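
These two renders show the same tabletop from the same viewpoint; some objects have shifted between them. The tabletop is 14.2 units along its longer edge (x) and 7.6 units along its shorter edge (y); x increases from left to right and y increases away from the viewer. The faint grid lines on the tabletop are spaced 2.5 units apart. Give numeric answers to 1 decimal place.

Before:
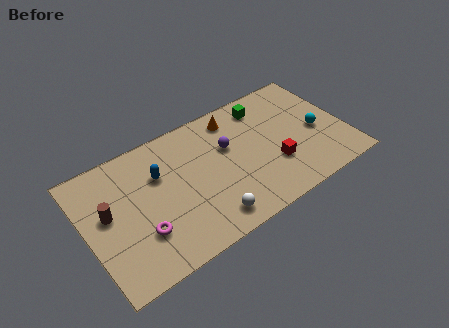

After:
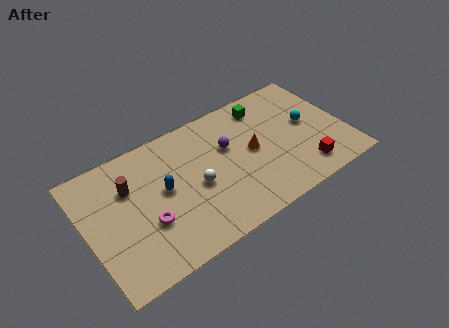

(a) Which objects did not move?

the purple sphere and the green cube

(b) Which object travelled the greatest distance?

the orange cone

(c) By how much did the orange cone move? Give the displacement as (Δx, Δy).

(0.6, -2.5)

The orange cone started near (8.5, 6.4) and ended near (9.1, 3.9).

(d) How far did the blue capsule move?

1.0

The blue capsule was near (4.1, 5.1) before and (4.2, 4.1) after, so it travelled √(0.1² + 1.0²) ≈ 1.0 units.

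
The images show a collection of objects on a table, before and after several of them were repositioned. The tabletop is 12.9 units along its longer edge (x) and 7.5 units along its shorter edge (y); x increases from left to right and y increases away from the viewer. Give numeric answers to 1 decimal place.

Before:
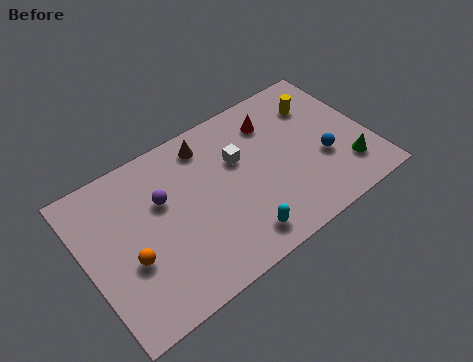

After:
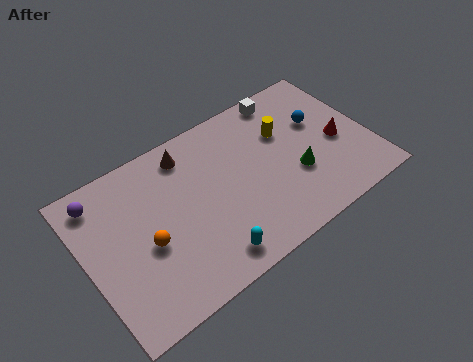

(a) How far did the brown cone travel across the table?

0.9

The brown cone was near (5.9, 6.3) before and (5.0, 6.3) after, so it travelled √(0.9² + 0.0²) ≈ 0.9 units.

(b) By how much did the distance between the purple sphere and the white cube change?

+5.2

Before: roughly 3.5 units apart; after: 8.7. That's 5.2 units further apart.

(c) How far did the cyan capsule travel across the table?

1.4

The cyan capsule was near (6.4, 1.2) before and (5.0, 1.1) after, so it travelled √(1.4² + 0.1²) ≈ 1.4 units.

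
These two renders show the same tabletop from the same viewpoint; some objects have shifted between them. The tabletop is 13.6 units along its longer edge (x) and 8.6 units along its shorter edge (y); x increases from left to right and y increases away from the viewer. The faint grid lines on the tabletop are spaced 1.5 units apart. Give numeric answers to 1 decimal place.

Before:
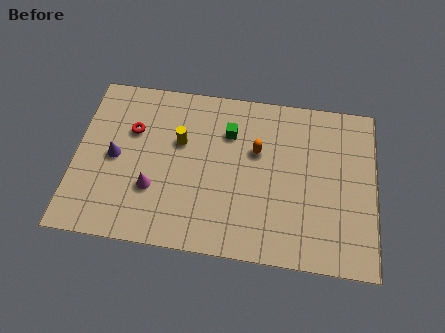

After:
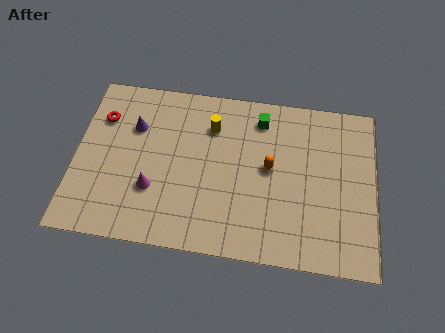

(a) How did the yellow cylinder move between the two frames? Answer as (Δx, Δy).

(1.4, 1.0)

The yellow cylinder started near (4.7, 5.4) and ended near (6.1, 6.4).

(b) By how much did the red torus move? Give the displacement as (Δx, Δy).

(-1.4, 0.5)

The red torus was at about (2.5, 5.7) and moved to about (1.1, 6.2).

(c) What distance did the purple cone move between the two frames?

1.9

The purple cone moved from about (1.8, 4.2) to (2.6, 5.9), a distance of √(0.8² + 1.7²) ≈ 1.9.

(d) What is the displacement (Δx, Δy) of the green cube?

(1.4, 0.9)

The green cube was at about (6.9, 6.2) and moved to about (8.3, 7.1).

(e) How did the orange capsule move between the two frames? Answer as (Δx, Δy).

(0.6, -0.8)

From the two frames, the orange capsule sits at roughly (8.2, 5.4) before and (8.8, 4.6) after.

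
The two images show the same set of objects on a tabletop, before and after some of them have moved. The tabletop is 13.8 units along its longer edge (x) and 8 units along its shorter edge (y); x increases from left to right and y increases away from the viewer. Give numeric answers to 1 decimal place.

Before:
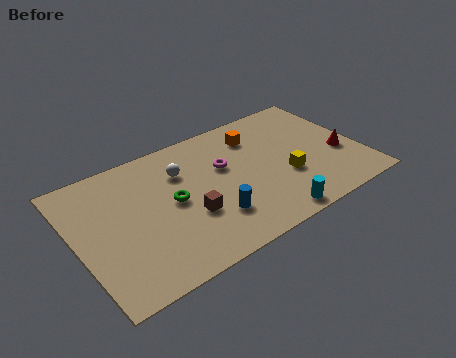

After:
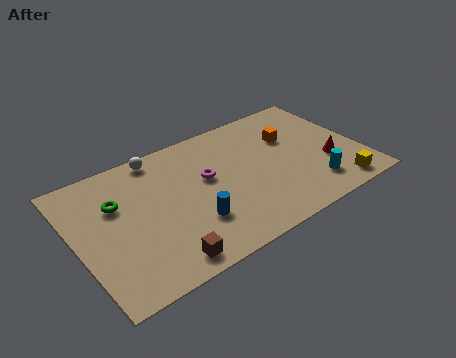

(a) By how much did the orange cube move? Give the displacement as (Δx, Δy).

(1.6, -0.9)

The orange cube started near (9.1, 6.2) and ended near (10.7, 5.3).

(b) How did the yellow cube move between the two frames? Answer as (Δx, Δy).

(2.2, -1.9)

From the two frames, the yellow cube sits at roughly (10.0, 2.9) before and (12.2, 1.0) after.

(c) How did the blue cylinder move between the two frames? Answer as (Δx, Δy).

(-0.9, 0.2)

The blue cylinder was at about (6.2, 2.2) and moved to about (5.3, 2.4).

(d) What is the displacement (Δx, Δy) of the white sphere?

(-0.9, 1.5)

The white sphere was at about (5.3, 5.7) and moved to about (4.4, 7.2).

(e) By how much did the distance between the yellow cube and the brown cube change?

+3.8

The distance was about 4.8 in the first image and 8.6 in the second, so they moved 3.8 units further apart.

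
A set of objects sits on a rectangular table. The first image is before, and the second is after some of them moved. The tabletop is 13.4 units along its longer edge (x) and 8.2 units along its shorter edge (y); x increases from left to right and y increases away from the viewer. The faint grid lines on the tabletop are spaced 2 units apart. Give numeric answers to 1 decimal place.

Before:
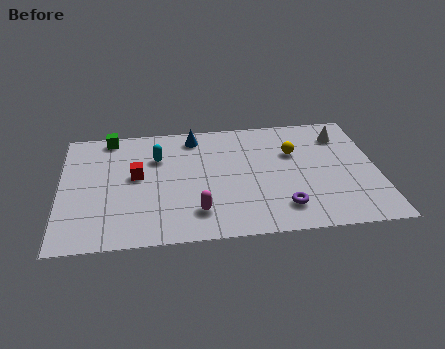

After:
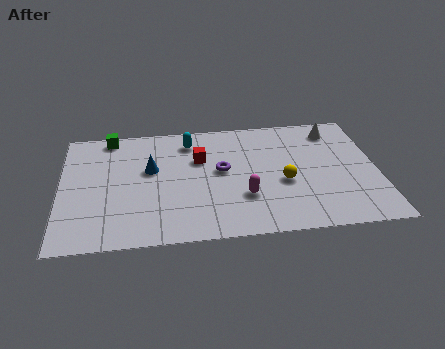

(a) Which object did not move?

the green cube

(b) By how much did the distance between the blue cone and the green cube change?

-0.6

Before: roughly 3.6 units apart; after: 3.0. That's 0.6 units closer together.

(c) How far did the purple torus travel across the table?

3.8

From (9.3, 1.7) to (6.8, 4.5), the purple torus covered √(2.5² + 2.8²) ≈ 3.8 units.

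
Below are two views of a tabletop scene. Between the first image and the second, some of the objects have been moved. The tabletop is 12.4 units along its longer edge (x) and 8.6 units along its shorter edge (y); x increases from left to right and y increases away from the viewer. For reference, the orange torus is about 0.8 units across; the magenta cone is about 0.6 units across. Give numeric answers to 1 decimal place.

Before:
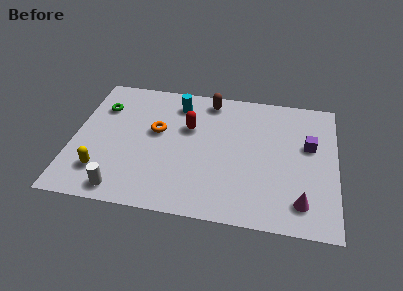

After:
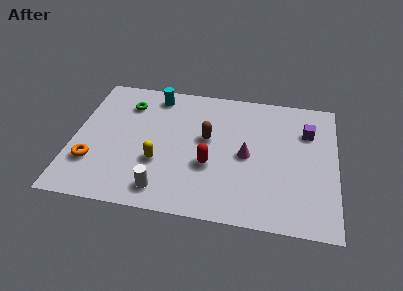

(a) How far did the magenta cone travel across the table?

3.6

From (10.8, 1.6) to (8.2, 4.1), the magenta cone covered √(2.6² + 2.5²) ≈ 3.6 units.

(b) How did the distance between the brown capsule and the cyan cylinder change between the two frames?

+2.0

The distance was about 1.6 in the first image and 3.6 in the second, so they moved 2.0 units further apart.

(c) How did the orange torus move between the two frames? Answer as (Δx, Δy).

(-2.9, -2.5)

The orange torus started near (3.9, 5.0) and ended near (1.0, 2.5).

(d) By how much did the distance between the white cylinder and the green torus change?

+0.3

Before: roughly 5.4 units apart; after: 5.7. That's 0.3 units further apart.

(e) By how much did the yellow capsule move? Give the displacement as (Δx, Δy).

(2.6, 1.0)

The yellow capsule was at about (1.5, 2.0) and moved to about (4.1, 3.0).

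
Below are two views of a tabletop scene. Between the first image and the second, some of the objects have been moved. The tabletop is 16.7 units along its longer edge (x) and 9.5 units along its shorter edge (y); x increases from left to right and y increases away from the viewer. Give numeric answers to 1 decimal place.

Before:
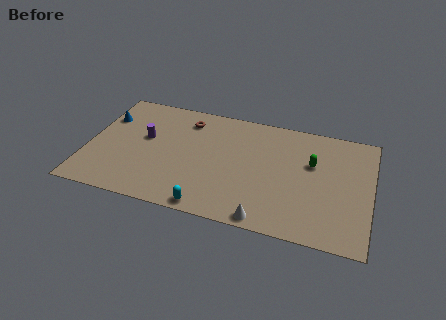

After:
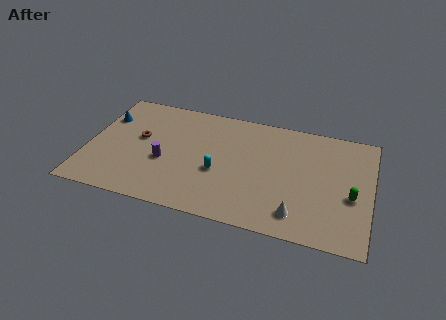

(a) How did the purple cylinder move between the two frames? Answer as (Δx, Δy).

(1.3, -1.7)

From the two frames, the purple cylinder sits at roughly (3.3, 5.5) before and (4.6, 3.8) after.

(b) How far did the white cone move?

2.0

From (10.8, 0.8) to (12.6, 1.7), the white cone covered √(1.8² + 0.9²) ≈ 2.0 units.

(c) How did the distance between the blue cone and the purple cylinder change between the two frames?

+2.0

Before: roughly 2.8 units apart; after: 4.8. That's 2.0 units further apart.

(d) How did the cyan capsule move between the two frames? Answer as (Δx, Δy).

(0.3, 3.0)

The cyan capsule started near (7.5, 0.8) and ended near (7.8, 3.8).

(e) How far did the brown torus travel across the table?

3.5

The brown torus was near (5.6, 7.7) before and (3.0, 5.4) after, so it travelled √(2.6² + 2.3²) ≈ 3.5 units.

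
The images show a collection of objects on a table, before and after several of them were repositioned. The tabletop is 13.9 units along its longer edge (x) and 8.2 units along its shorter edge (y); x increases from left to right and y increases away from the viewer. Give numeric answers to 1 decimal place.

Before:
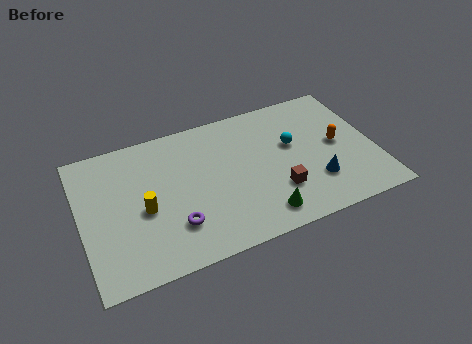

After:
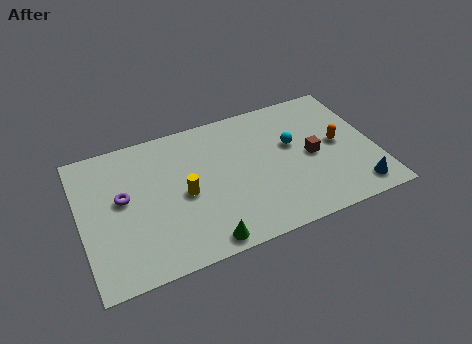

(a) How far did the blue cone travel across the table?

2.1

The blue cone was near (10.9, 2.3) before and (12.7, 1.2) after, so it travelled √(1.8² + 1.1²) ≈ 2.1 units.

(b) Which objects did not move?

the orange capsule and the cyan sphere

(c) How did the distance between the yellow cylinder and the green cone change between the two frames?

-2.7

Before: roughly 5.8 units apart; after: 3.1. That's 2.7 units closer together.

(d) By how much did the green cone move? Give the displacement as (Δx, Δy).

(-2.8, -0.5)

The green cone started near (8.2, 1.3) and ended near (5.4, 0.8).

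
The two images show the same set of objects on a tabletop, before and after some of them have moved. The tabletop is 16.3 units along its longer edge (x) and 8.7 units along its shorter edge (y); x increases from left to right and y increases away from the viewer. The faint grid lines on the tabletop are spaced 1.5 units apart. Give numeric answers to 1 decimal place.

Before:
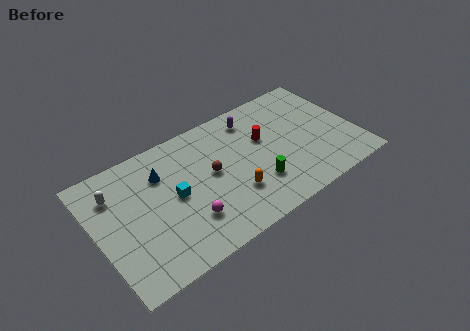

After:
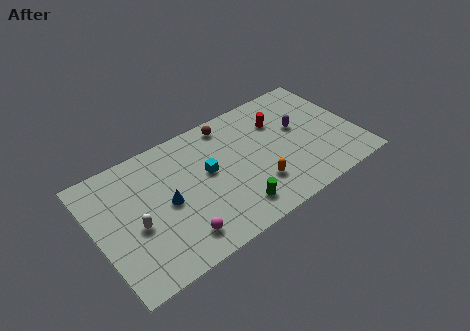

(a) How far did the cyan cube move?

2.3

The cyan cube was near (4.8, 4.4) before and (7.0, 4.9) after, so it travelled √(2.2² + 0.5²) ≈ 2.3 units.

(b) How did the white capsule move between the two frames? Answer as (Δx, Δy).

(0.9, -2.8)

The white capsule was at about (1.4, 6.5) and moved to about (2.3, 3.7).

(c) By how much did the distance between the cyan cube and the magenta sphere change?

+2.0

Before: roughly 2.1 units apart; after: 4.1. That's 2.0 units further apart.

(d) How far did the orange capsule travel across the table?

1.5

The orange capsule moved from about (8.2, 2.6) to (9.7, 2.4), a distance of √(1.5² + 0.2²) ≈ 1.5.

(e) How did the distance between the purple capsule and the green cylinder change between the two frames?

+1.2

Before: roughly 4.7 units apart; after: 5.9. That's 1.2 units further apart.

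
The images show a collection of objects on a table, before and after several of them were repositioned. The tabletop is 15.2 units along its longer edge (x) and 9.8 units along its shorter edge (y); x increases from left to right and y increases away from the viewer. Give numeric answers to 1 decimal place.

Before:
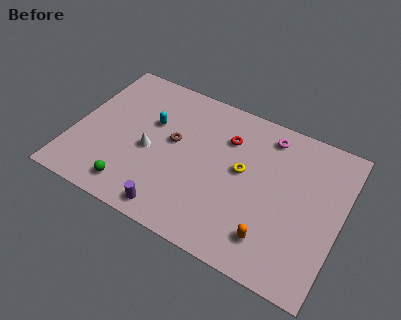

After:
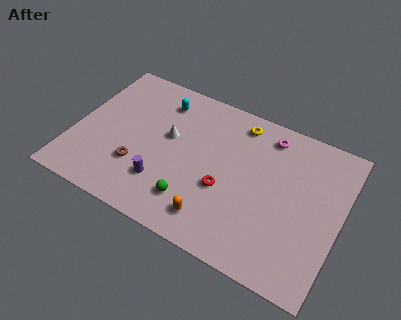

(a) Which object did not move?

the magenta torus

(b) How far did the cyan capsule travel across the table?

1.7

From (4.2, 6.2) to (4.5, 7.9), the cyan capsule covered √(0.3² + 1.7²) ≈ 1.7 units.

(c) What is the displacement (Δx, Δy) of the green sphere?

(3.4, 0.7)

The green sphere started near (3.8, 1.5) and ended near (7.2, 2.2).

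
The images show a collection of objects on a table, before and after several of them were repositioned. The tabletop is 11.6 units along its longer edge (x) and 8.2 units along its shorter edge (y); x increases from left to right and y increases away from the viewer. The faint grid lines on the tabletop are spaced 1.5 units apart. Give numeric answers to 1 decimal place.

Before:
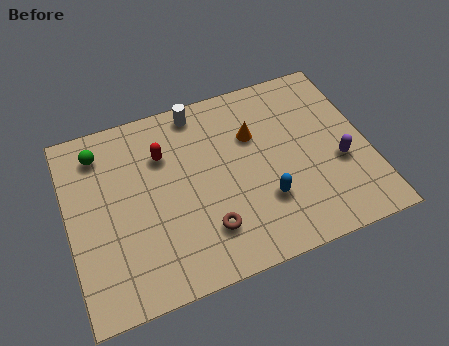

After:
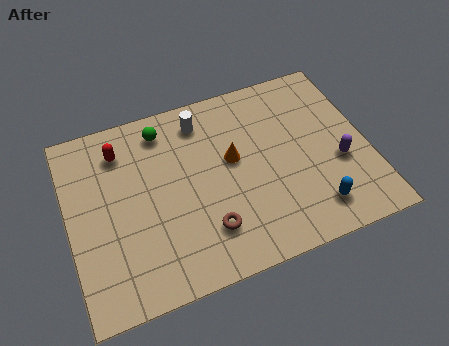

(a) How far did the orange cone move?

1.2

The orange cone was near (7.3, 5.5) before and (6.4, 4.7) after, so it travelled √(0.9² + 0.8²) ≈ 1.2 units.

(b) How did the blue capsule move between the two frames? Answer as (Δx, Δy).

(1.8, -1.0)

From the two frames, the blue capsule sits at roughly (7.4, 2.5) before and (9.2, 1.5) after.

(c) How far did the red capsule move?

1.7

The red capsule moved from about (3.8, 5.8) to (2.2, 6.5), a distance of √(1.6² + 0.7²) ≈ 1.7.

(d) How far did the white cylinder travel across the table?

0.5

From (5.3, 7.3) to (5.4, 6.8), the white cylinder covered √(0.1² + 0.5²) ≈ 0.5 units.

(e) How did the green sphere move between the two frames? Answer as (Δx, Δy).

(2.5, 0.2)

From the two frames, the green sphere sits at roughly (1.4, 6.7) before and (3.9, 6.9) after.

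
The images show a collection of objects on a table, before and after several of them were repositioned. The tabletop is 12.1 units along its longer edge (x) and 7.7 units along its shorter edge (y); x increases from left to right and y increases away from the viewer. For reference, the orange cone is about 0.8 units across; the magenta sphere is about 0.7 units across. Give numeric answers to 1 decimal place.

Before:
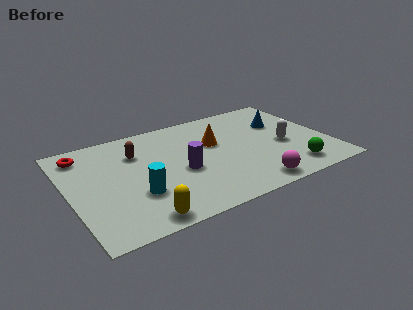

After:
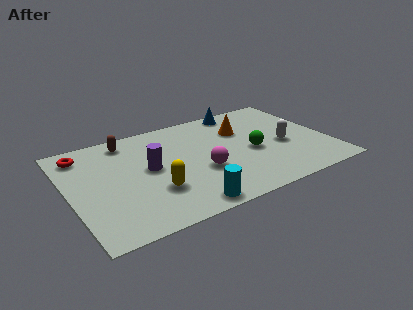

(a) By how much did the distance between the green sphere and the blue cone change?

-0.3

They were about 3.8 units apart before and 3.5 after — 0.3 units closer together.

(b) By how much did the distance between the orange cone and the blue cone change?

-1.7

The distance was about 3.3 in the first image and 1.6 in the second, so they moved 1.7 units closer together.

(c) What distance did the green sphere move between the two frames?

2.6

The green sphere moved from about (10.0, 1.3) to (8.5, 3.4), a distance of √(1.5² + 2.1²) ≈ 2.6.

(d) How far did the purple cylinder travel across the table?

1.6

From (5.1, 3.3) to (3.7, 4.1), the purple cylinder covered √(1.4² + 0.8²) ≈ 1.6 units.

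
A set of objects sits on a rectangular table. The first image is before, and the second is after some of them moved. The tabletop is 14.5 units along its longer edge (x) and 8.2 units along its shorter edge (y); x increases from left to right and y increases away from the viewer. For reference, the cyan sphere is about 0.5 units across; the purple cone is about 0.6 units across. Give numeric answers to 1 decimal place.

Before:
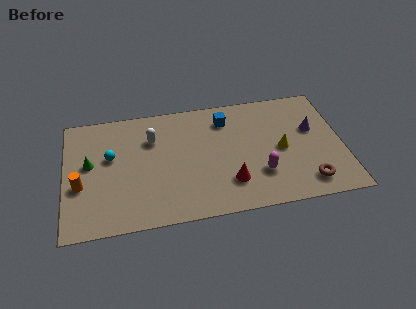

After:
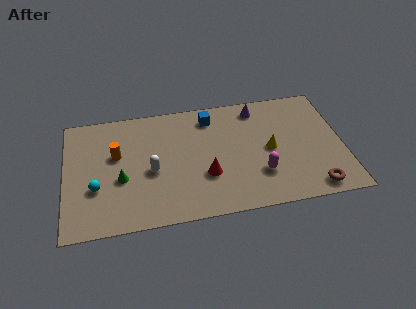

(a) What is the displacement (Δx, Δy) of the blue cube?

(-0.8, 0.3)

From the two frames, the blue cube sits at roughly (8.5, 6.5) before and (7.7, 6.8) after.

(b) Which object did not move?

the magenta capsule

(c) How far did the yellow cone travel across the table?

0.6

The yellow cone moved from about (11.3, 3.9) to (10.7, 4.0), a distance of √(0.6² + 0.1²) ≈ 0.6.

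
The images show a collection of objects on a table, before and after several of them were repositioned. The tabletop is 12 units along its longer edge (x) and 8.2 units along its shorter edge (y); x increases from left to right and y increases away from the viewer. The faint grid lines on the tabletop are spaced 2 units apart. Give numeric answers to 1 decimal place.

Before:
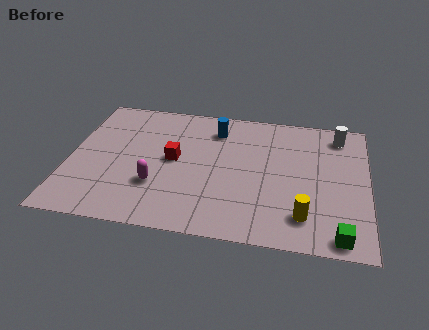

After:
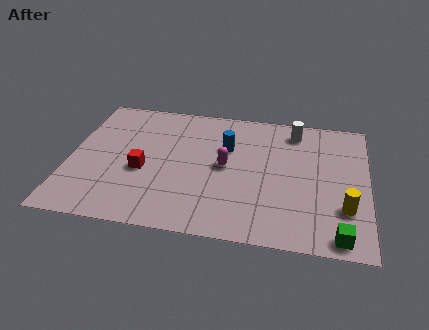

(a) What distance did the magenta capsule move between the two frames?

3.1

The magenta capsule was near (3.6, 2.6) before and (6.3, 4.2) after, so it travelled √(2.7² + 1.6²) ≈ 3.1 units.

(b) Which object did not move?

the green cube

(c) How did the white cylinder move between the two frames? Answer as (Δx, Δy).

(-1.8, 0.0)

The white cylinder started near (10.8, 6.9) and ended near (9.0, 6.9).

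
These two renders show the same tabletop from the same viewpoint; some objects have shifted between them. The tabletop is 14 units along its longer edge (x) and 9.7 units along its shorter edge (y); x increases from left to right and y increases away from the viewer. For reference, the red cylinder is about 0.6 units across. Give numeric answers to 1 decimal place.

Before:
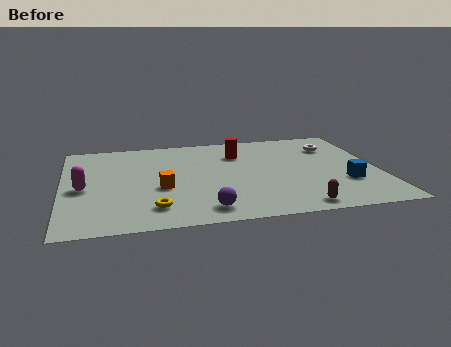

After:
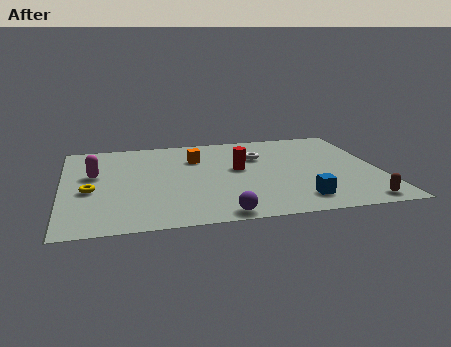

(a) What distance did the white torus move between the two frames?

3.5

From (12.2, 7.2) to (8.8, 6.6), the white torus covered √(3.4² + 0.6²) ≈ 3.5 units.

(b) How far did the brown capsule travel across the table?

2.7

The brown capsule moved from about (10.1, 1.0) to (12.8, 1.0), a distance of √(2.7² + 0.0²) ≈ 2.7.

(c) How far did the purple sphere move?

0.8

The purple sphere moved from about (6.1, 1.4) to (6.7, 0.8), a distance of √(0.6² + 0.6²) ≈ 0.8.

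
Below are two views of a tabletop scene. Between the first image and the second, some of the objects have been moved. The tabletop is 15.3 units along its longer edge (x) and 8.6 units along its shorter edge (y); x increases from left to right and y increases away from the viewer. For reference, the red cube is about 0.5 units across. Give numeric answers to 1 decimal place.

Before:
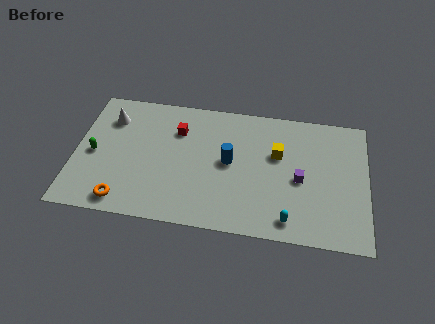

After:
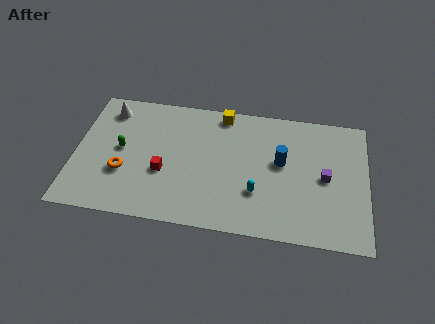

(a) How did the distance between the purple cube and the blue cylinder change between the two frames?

-1.3

They were about 3.7 units apart before and 2.4 after — 1.3 units closer together.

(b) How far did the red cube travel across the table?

3.0

From (5.3, 6.2) to (4.7, 3.3), the red cube covered √(0.6² + 2.9²) ≈ 3.0 units.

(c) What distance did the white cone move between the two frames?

0.6

The white cone was near (1.7, 6.5) before and (1.6, 7.1) after, so it travelled √(0.1² + 0.6²) ≈ 0.6 units.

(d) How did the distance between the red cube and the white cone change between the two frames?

+1.3

The distance was about 3.6 in the first image and 4.9 in the second, so they moved 1.3 units further apart.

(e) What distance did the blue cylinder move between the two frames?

2.7

The blue cylinder moved from about (8.1, 4.5) to (10.8, 4.9), a distance of √(2.7² + 0.4²) ≈ 2.7.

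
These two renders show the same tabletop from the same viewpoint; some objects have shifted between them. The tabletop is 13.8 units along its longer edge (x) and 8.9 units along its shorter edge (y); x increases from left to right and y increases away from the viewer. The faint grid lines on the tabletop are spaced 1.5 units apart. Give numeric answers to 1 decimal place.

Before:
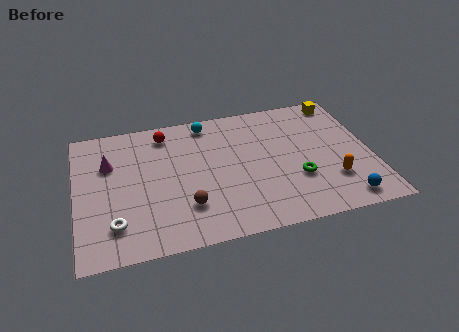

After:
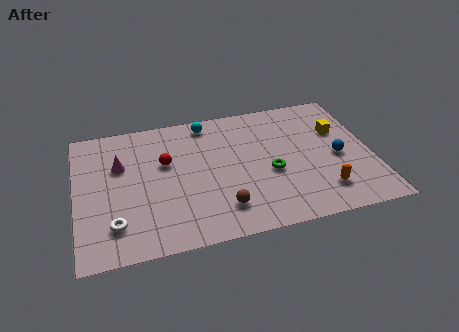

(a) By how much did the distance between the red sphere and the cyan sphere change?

+1.1

The distance was about 2.0 in the first image and 3.1 in the second, so they moved 1.1 units further apart.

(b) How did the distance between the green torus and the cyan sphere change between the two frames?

-1.3

They were about 6.2 units apart before and 4.9 after — 1.3 units closer together.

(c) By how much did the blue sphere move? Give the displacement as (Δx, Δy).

(0.0, 2.9)

The blue sphere started near (12.2, 1.1) and ended near (12.2, 4.0).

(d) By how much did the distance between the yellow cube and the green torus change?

-1.5

The distance was about 5.5 in the first image and 4.0 in the second, so they moved 1.5 units closer together.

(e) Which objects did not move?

the cyan sphere and the white torus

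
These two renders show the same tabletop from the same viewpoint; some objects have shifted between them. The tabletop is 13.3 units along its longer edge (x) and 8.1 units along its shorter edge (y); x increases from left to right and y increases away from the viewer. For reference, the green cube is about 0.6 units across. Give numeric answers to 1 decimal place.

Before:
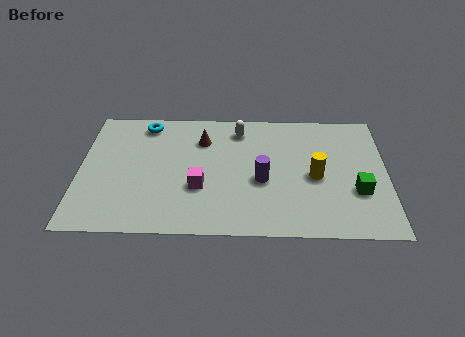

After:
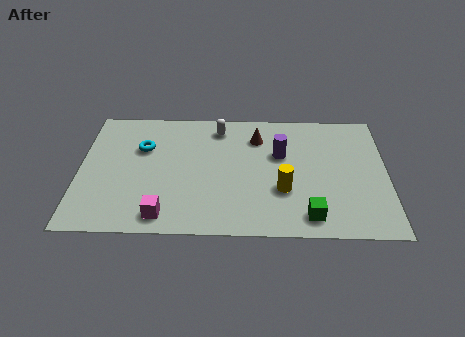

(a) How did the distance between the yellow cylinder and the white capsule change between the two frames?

+0.4

Before: roughly 4.5 units apart; after: 4.9. That's 0.4 units further apart.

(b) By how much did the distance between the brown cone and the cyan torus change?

+2.4

The distance was about 2.7 in the first image and 5.1 in the second, so they moved 2.4 units further apart.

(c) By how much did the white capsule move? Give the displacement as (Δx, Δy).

(-0.9, 0.1)

The white capsule was at about (6.9, 6.7) and moved to about (6.0, 6.8).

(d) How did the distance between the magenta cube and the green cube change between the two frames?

-0.6

The distance was about 6.8 in the first image and 6.2 in the second, so they moved 0.6 units closer together.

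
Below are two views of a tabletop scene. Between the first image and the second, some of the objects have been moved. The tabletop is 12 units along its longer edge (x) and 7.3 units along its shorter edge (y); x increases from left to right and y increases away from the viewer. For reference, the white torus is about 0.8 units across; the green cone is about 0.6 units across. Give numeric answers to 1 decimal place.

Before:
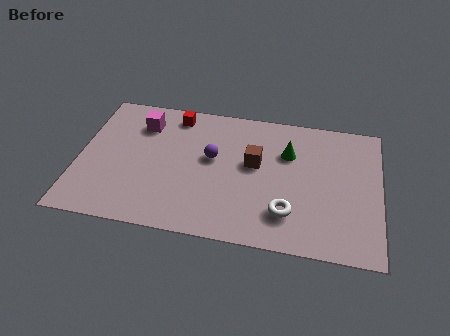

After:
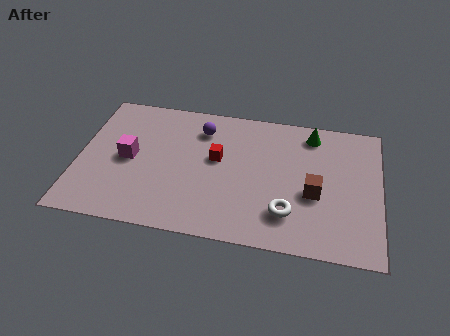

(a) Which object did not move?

the white torus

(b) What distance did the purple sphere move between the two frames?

1.6

The purple sphere was near (5.3, 4.2) before and (4.8, 5.7) after, so it travelled √(0.5² + 1.5²) ≈ 1.6 units.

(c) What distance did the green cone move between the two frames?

1.5

The green cone was near (8.3, 5.0) before and (9.2, 6.2) after, so it travelled √(0.9² + 1.2²) ≈ 1.5 units.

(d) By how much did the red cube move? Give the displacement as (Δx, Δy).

(1.8, -2.1)

The red cube started near (3.7, 6.3) and ended near (5.5, 4.2).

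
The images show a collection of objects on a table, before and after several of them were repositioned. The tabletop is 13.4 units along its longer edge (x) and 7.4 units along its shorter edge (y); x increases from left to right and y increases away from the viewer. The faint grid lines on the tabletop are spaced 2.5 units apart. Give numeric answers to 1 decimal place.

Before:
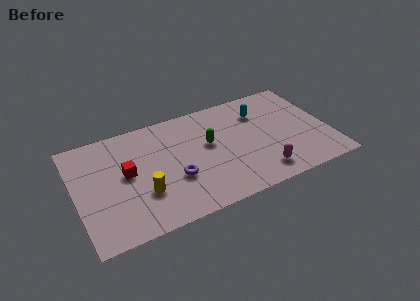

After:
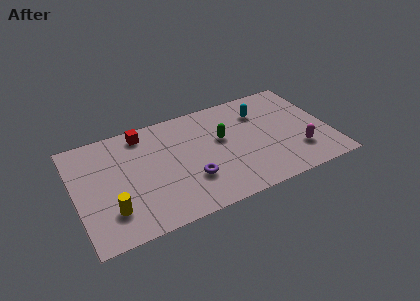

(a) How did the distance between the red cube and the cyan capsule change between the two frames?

-1.2

They were about 7.5 units apart before and 6.3 after — 1.2 units closer together.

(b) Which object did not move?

the cyan capsule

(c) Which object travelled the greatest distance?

the red cube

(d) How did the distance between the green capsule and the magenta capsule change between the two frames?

+0.7

They were about 3.8 units apart before and 4.5 after — 0.7 units further apart.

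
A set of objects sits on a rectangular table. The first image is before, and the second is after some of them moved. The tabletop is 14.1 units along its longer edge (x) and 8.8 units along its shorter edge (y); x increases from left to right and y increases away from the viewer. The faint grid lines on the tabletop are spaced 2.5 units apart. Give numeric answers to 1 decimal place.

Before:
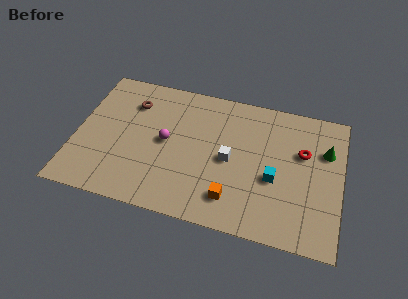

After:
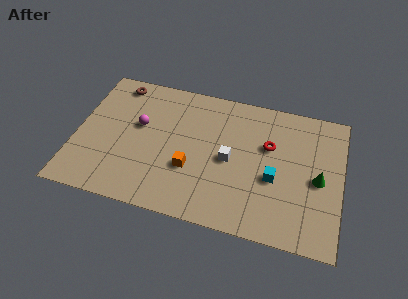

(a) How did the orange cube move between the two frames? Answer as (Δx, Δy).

(-2.3, 1.3)

From the two frames, the orange cube sits at roughly (8.5, 1.8) before and (6.2, 3.1) after.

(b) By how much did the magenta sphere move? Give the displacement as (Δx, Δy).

(-1.5, 0.7)

From the two frames, the magenta sphere sits at roughly (4.8, 4.5) before and (3.3, 5.2) after.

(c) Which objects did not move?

the white cube and the cyan cube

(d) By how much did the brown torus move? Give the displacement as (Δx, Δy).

(-0.9, 1.1)

The brown torus started near (2.8, 6.6) and ended near (1.9, 7.7).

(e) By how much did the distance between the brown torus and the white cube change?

+1.3

They were about 5.9 units apart before and 7.2 after — 1.3 units further apart.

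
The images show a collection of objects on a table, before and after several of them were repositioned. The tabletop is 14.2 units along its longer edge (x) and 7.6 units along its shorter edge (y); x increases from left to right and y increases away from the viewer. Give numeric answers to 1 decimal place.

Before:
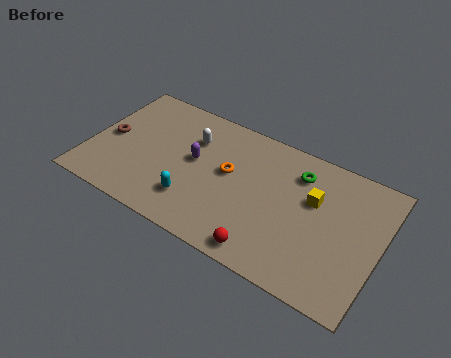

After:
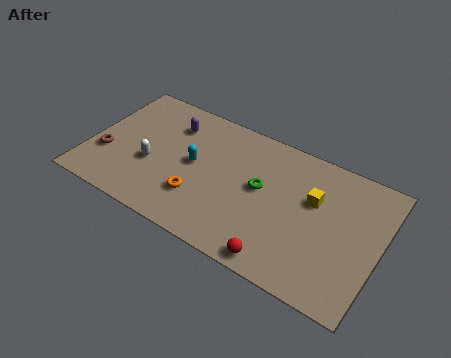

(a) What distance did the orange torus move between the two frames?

2.4

The orange torus moved from about (6.8, 4.3) to (5.6, 2.2), a distance of √(1.2² + 2.1²) ≈ 2.4.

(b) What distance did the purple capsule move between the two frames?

2.1

The purple capsule was near (5.1, 4.2) before and (3.7, 5.8) after, so it travelled √(1.4² + 1.6²) ≈ 2.1 units.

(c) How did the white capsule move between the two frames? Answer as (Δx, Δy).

(-1.7, -2.4)

From the two frames, the white capsule sits at roughly (4.8, 5.4) before and (3.1, 3.0) after.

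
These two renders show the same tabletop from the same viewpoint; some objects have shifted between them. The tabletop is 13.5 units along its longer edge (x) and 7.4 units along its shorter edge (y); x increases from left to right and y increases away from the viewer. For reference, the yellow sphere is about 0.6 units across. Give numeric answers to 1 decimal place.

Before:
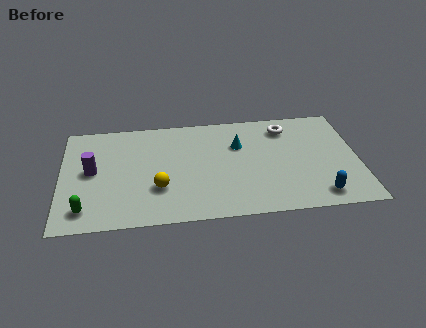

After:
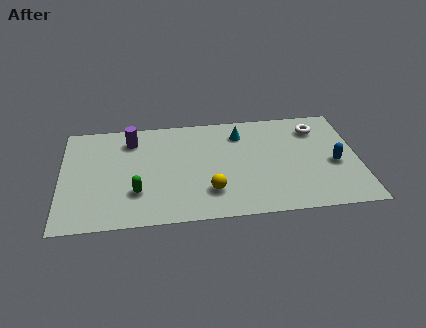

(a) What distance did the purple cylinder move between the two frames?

2.7

The purple cylinder moved from about (1.4, 3.9) to (3.2, 5.9), a distance of √(1.8² + 2.0²) ≈ 2.7.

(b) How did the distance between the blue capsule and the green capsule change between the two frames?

-1.4

Before: roughly 10.5 units apart; after: 9.1. That's 1.4 units closer together.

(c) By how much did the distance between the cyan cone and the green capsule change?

-1.9

The distance was about 7.9 in the first image and 6.0 in the second, so they moved 1.9 units closer together.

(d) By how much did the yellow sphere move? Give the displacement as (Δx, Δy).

(2.3, -0.5)

The yellow sphere started near (4.4, 2.4) and ended near (6.7, 1.9).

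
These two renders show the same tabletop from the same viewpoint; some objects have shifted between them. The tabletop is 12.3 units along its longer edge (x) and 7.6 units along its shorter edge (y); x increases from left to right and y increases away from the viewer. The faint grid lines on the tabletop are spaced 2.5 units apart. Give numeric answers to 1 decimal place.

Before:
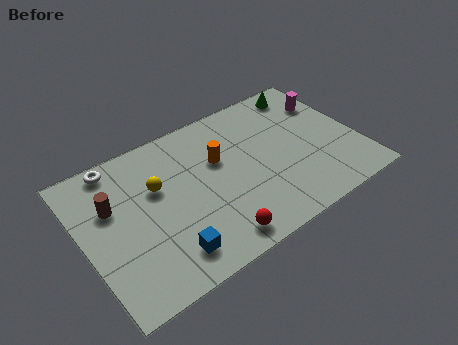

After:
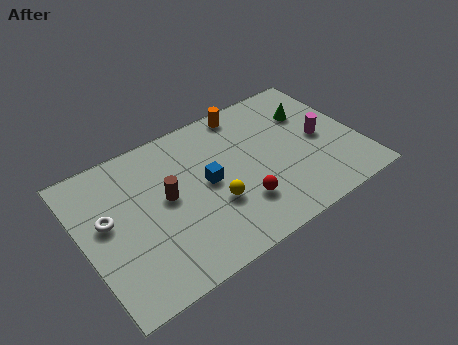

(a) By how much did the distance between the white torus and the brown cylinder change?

+0.6

They were about 2.0 units apart before and 2.6 after — 0.6 units further apart.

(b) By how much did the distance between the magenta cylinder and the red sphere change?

-3.3

They were about 7.6 units apart before and 4.3 after — 3.3 units closer together.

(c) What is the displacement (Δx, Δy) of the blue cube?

(2.2, 2.5)

The blue cube was at about (3.3, 1.4) and moved to about (5.5, 3.9).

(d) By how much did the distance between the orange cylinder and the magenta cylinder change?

-1.0

Before: roughly 5.2 units apart; after: 4.2. That's 1.0 units closer together.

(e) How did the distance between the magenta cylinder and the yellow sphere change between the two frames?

-2.8

Before: roughly 8.0 units apart; after: 5.2. That's 2.8 units closer together.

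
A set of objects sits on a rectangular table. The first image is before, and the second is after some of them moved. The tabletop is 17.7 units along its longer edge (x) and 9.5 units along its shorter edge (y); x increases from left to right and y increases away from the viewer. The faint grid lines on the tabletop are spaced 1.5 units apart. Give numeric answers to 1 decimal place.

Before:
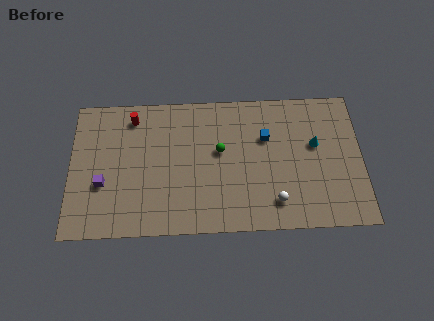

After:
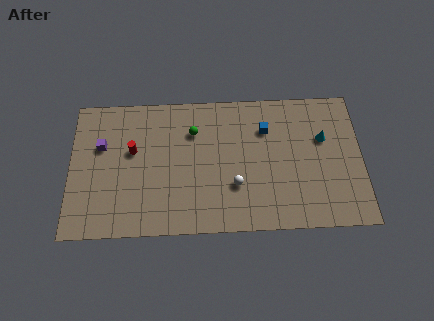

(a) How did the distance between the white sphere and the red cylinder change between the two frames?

-3.8

The distance was about 10.5 in the first image and 6.7 in the second, so they moved 3.8 units closer together.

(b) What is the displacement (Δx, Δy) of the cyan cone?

(0.5, 0.4)

The cyan cone started near (14.9, 5.7) and ended near (15.4, 6.1).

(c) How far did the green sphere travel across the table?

2.1

From (9.1, 5.5) to (7.5, 6.9), the green sphere covered √(1.6² + 1.4²) ≈ 2.1 units.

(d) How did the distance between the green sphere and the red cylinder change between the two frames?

-2.0

Before: roughly 5.9 units apart; after: 3.9. That's 2.0 units closer together.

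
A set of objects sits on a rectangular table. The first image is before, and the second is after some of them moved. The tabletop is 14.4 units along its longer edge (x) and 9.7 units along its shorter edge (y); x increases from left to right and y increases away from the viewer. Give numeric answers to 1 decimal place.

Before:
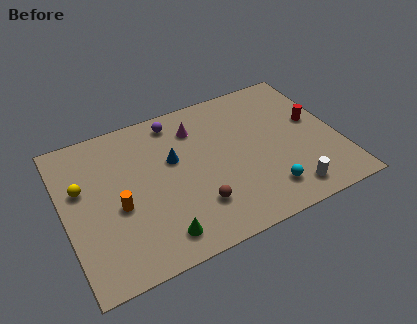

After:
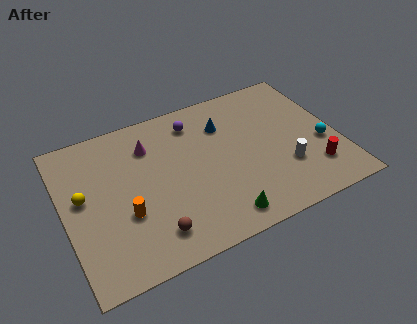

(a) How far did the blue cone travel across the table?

3.1

The blue cone was near (5.8, 5.9) before and (8.7, 7.1) after, so it travelled √(2.9² + 1.2²) ≈ 3.1 units.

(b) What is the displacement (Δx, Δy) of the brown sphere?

(-2.4, -0.7)

The brown sphere started near (6.6, 2.5) and ended near (4.2, 1.8).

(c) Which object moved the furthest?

the cyan sphere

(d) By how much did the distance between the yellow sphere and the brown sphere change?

-1.8

Before: roughly 6.6 units apart; after: 4.8. That's 1.8 units closer together.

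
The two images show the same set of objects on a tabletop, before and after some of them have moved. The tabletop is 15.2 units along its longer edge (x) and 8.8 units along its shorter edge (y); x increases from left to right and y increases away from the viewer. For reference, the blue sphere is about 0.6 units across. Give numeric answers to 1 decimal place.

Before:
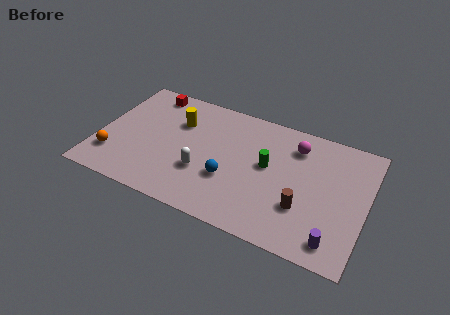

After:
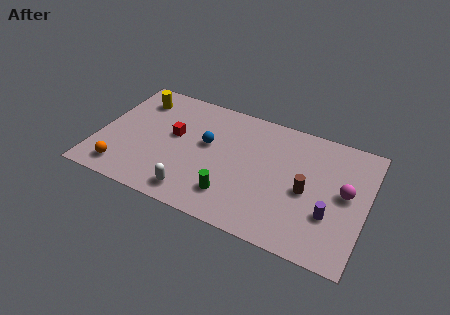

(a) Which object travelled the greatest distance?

the magenta sphere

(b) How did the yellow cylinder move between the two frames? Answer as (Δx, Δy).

(-2.5, 0.9)

From the two frames, the yellow cylinder sits at roughly (4.3, 6.1) before and (1.8, 7.0) after.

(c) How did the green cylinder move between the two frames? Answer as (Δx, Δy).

(-1.7, -2.9)

The green cylinder started near (9.6, 4.9) and ended near (7.9, 2.0).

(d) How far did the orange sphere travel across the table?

1.1

From (1.0, 2.2) to (1.7, 1.4), the orange sphere covered √(0.7² + 0.8²) ≈ 1.1 units.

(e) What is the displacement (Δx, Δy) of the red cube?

(1.8, -2.7)

The red cube started near (2.4, 7.7) and ended near (4.2, 5.0).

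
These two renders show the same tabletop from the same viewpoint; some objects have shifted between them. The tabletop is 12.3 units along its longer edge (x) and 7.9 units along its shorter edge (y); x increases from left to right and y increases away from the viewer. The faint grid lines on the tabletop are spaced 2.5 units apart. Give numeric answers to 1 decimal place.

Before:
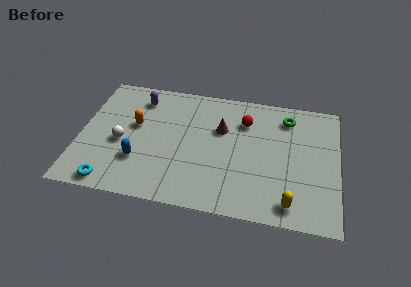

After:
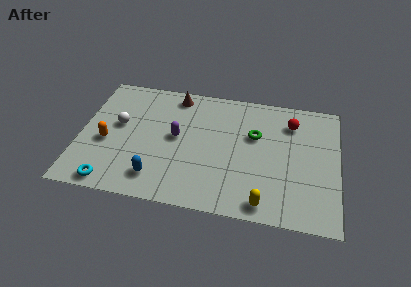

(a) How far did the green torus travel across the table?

2.1

The green torus was near (9.8, 6.4) before and (8.3, 5.0) after, so it travelled √(1.5² + 1.4²) ≈ 2.1 units.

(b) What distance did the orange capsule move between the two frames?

1.8

From (2.6, 4.6) to (1.3, 3.3), the orange capsule covered √(1.3² + 1.3²) ≈ 1.8 units.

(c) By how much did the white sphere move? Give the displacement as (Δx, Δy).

(-0.2, 1.1)

The white sphere was at about (2.0, 3.4) and moved to about (1.8, 4.5).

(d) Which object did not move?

the cyan torus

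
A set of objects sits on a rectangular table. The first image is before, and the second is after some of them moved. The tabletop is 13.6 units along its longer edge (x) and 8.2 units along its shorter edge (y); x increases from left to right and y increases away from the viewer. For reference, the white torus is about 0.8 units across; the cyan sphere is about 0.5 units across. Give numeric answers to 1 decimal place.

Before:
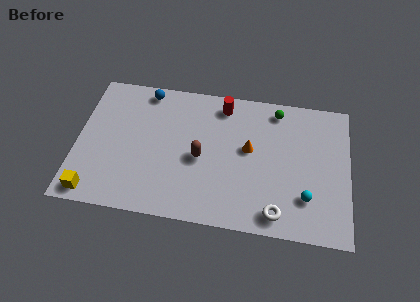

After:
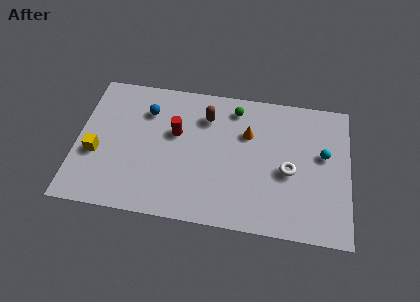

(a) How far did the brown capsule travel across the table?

2.5

From (6.2, 3.7) to (6.4, 6.2), the brown capsule covered √(0.2² + 2.5²) ≈ 2.5 units.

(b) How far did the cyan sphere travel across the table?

2.7

The cyan sphere moved from about (11.5, 2.2) to (12.3, 4.8), a distance of √(0.8² + 2.6²) ≈ 2.7.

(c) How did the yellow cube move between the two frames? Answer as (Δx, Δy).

(0.0, 2.3)

From the two frames, the yellow cube sits at roughly (1.0, 0.9) before and (1.0, 3.2) after.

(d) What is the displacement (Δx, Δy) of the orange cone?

(-0.1, 0.9)

The orange cone started near (8.6, 4.6) and ended near (8.5, 5.5).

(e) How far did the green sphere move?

2.1

From (9.9, 7.1) to (7.8, 6.9), the green sphere covered √(2.1² + 0.2²) ≈ 2.1 units.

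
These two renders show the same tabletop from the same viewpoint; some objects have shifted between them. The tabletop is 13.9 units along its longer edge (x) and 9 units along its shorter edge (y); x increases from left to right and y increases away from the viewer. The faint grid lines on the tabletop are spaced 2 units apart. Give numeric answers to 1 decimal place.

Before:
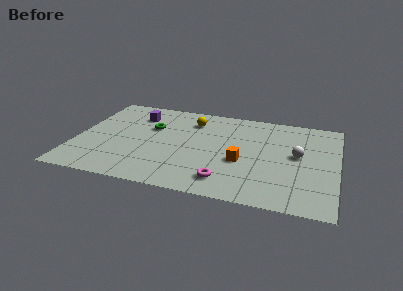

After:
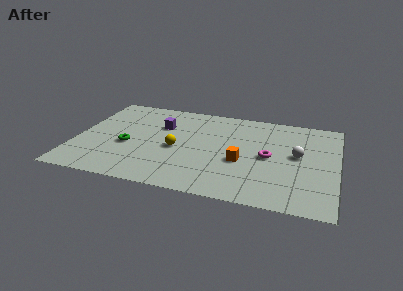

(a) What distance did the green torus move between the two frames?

2.4

The green torus was near (3.9, 5.8) before and (2.8, 3.7) after, so it travelled √(1.1² + 2.1²) ≈ 2.4 units.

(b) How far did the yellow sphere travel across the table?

3.1

The yellow sphere was near (6.0, 7.0) before and (5.4, 4.0) after, so it travelled √(0.6² + 3.0²) ≈ 3.1 units.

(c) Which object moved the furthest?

the magenta torus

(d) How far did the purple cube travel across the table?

1.6

The purple cube moved from about (3.0, 6.9) to (4.4, 6.1), a distance of √(1.4² + 0.8²) ≈ 1.6.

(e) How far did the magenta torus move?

3.5

The magenta torus was near (8.2, 1.6) before and (10.3, 4.4) after, so it travelled √(2.1² + 2.8²) ≈ 3.5 units.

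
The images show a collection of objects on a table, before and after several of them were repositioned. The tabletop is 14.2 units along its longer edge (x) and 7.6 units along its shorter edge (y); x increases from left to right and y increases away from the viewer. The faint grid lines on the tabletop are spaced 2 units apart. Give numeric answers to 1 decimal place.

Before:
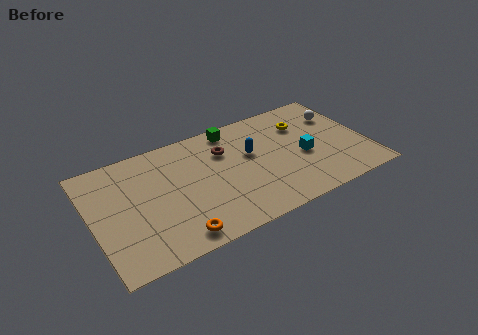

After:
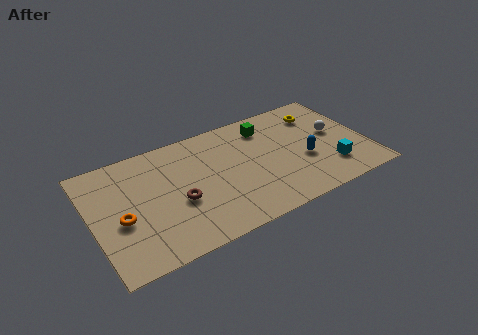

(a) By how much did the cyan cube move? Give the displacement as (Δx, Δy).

(1.2, -1.4)

The cyan cube started near (10.9, 3.3) and ended near (12.1, 1.9).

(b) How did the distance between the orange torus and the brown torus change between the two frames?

-2.5

Before: roughly 5.4 units apart; after: 2.9. That's 2.5 units closer together.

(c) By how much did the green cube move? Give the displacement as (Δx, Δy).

(1.7, -0.6)

The green cube started near (7.6, 6.7) and ended near (9.3, 6.1).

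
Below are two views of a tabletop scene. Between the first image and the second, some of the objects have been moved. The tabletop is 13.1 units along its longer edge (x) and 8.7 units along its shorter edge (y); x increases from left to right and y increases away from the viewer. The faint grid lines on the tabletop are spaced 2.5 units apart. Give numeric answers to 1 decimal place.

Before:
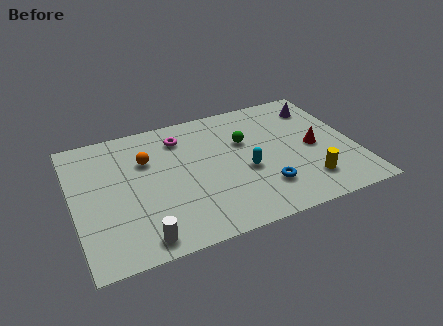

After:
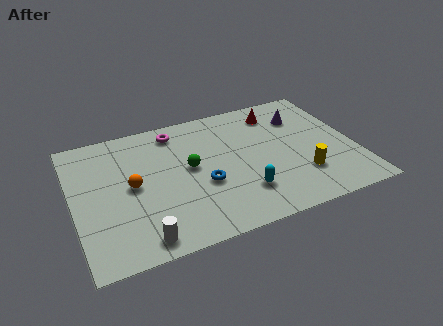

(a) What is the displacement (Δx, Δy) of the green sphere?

(-2.7, -0.9)

The green sphere started near (8.1, 5.6) and ended near (5.4, 4.7).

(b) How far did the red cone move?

3.3

The red cone moved from about (11.2, 4.1) to (9.8, 7.1), a distance of √(1.4² + 3.0²) ≈ 3.3.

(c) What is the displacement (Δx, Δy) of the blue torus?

(-2.7, 1.2)

The blue torus started near (8.6, 2.2) and ended near (5.9, 3.4).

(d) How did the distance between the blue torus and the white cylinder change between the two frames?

-2.0

Before: roughly 5.9 units apart; after: 3.9. That's 2.0 units closer together.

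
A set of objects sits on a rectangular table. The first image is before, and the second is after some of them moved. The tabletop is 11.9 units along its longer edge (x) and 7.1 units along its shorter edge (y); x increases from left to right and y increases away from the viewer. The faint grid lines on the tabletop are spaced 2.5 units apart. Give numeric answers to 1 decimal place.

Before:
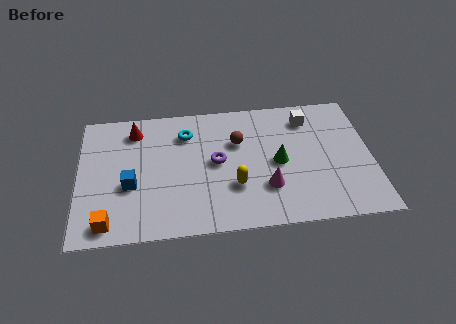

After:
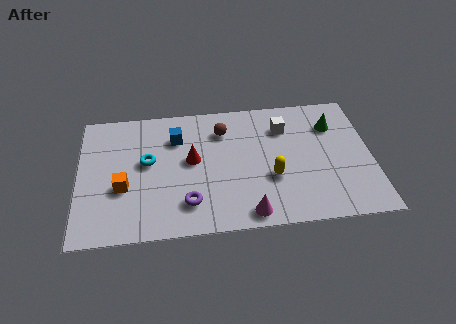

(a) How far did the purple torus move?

2.4

The purple torus moved from about (5.6, 3.7) to (4.4, 1.6), a distance of √(1.2² + 2.1²) ≈ 2.4.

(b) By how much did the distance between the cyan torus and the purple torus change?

+0.8

Before: roughly 2.1 units apart; after: 2.9. That's 0.8 units further apart.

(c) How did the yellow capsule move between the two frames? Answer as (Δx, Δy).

(1.5, 0.3)

The yellow capsule started near (6.3, 2.3) and ended near (7.8, 2.6).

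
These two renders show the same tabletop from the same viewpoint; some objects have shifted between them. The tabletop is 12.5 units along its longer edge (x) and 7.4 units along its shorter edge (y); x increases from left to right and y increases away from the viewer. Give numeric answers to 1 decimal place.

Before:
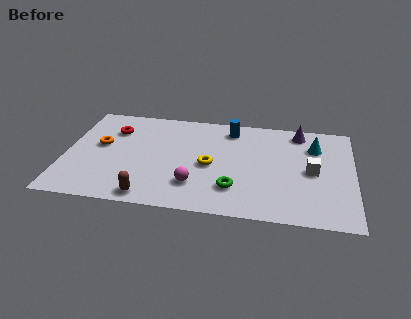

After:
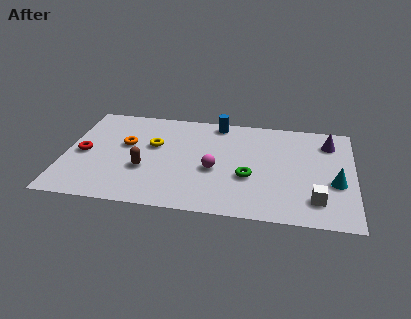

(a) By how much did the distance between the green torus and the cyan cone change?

-1.2

The distance was about 4.9 in the first image and 3.7 in the second, so they moved 1.2 units closer together.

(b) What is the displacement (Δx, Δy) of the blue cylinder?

(-0.6, 0.4)

From the two frames, the blue cylinder sits at roughly (7.1, 6.2) before and (6.5, 6.6) after.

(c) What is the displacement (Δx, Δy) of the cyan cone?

(0.9, -2.5)

The cyan cone started near (10.8, 5.4) and ended near (11.7, 2.9).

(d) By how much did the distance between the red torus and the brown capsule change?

-2.1

They were about 4.9 units apart before and 2.8 after — 2.1 units closer together.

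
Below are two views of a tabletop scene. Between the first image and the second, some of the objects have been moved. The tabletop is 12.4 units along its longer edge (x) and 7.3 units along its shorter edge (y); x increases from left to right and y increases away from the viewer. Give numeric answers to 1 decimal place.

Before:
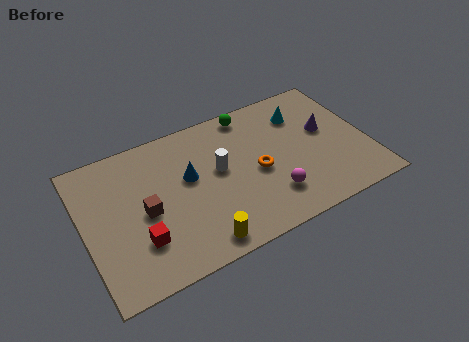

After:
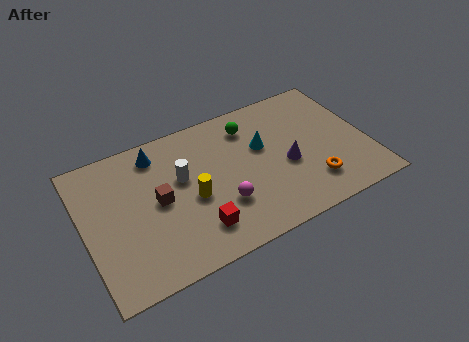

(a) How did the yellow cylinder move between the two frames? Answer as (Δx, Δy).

(0.0, 2.3)

From the two frames, the yellow cylinder sits at roughly (4.6, 0.9) before and (4.6, 3.2) after.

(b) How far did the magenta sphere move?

2.2

The magenta sphere was near (7.9, 1.8) before and (5.8, 2.3) after, so it travelled √(2.1² + 0.5²) ≈ 2.2 units.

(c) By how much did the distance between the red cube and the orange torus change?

-0.3

They were about 5.4 units apart before and 5.1 after — 0.3 units closer together.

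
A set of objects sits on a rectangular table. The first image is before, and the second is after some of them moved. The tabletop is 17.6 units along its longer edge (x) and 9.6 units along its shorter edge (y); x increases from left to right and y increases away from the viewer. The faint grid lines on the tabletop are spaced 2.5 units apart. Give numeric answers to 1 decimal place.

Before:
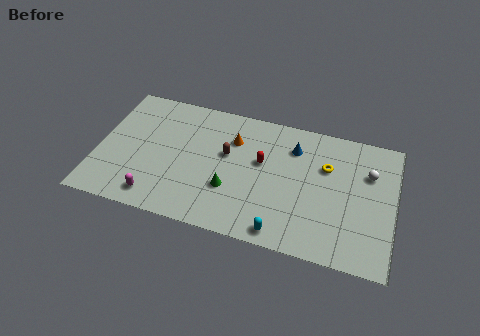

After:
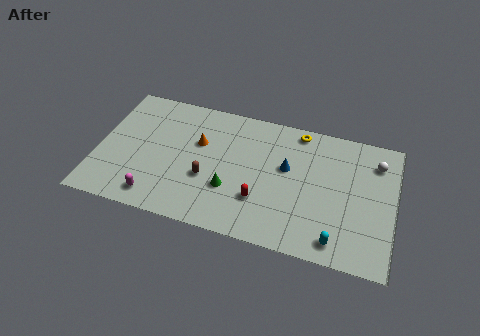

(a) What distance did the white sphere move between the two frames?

1.0

The white sphere was near (16.0, 6.6) before and (16.4, 7.5) after, so it travelled √(0.4² + 0.9²) ≈ 1.0 units.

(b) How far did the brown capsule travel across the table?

2.3

The brown capsule moved from about (7.6, 5.7) to (6.6, 3.6), a distance of √(1.0² + 2.1²) ≈ 2.3.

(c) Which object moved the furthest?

the cyan capsule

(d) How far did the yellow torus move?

2.8

From (13.5, 6.4) to (11.7, 8.6), the yellow torus covered √(1.8² + 2.2²) ≈ 2.8 units.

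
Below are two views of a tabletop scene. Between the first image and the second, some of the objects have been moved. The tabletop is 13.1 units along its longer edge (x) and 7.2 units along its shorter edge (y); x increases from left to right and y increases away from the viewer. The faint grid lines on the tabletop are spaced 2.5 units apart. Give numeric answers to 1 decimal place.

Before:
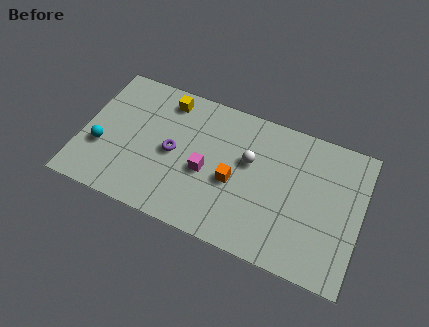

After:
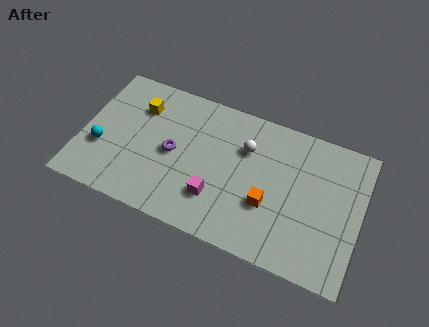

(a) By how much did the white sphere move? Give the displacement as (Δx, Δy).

(-0.2, 0.6)

The white sphere started near (7.8, 4.4) and ended near (7.6, 5.0).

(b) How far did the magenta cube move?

1.3

The magenta cube was near (5.9, 3.1) before and (6.5, 2.0) after, so it travelled √(0.6² + 1.1²) ≈ 1.3 units.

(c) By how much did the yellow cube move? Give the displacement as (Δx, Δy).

(-1.2, -0.8)

The yellow cube started near (3.7, 6.1) and ended near (2.5, 5.3).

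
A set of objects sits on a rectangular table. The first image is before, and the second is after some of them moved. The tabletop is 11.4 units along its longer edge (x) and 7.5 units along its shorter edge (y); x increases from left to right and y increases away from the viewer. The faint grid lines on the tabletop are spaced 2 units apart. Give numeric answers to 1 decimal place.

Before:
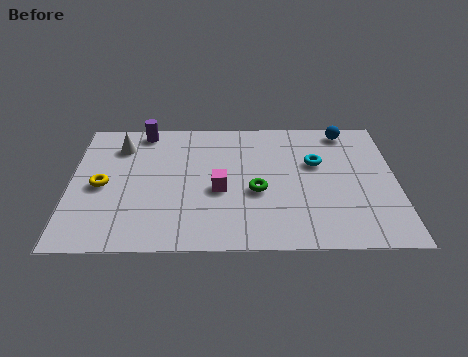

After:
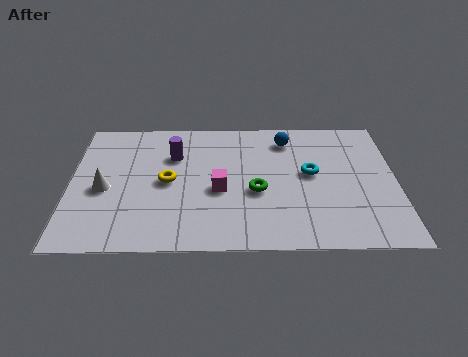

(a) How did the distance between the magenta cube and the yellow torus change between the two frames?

-2.2

They were about 4.1 units apart before and 1.9 after — 2.2 units closer together.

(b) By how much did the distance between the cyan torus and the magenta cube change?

-0.4

The distance was about 3.7 in the first image and 3.3 in the second, so they moved 0.4 units closer together.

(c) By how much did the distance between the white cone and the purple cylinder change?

+1.9

They were about 1.2 units apart before and 3.1 after — 1.9 units further apart.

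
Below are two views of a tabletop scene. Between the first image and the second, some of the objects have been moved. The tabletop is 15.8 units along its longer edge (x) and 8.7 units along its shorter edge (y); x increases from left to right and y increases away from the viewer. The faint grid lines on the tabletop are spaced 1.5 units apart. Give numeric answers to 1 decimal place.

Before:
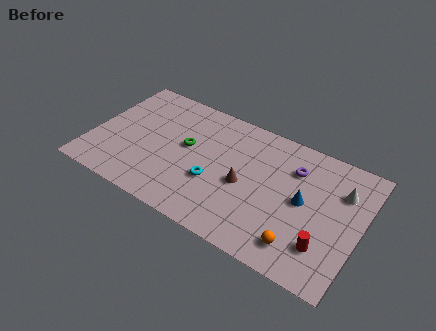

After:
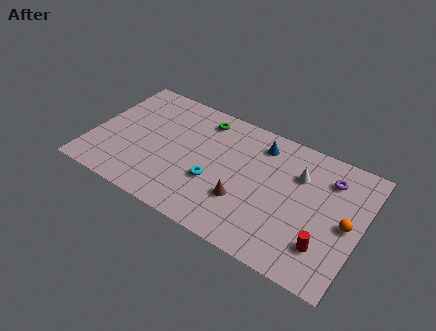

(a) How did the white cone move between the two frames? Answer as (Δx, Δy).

(-2.5, -0.1)

The white cone started near (14.5, 6.2) and ended near (12.0, 6.1).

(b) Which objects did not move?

the red cylinder and the cyan torus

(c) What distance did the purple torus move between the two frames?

2.0

From (11.7, 6.4) to (13.7, 6.7), the purple torus covered √(2.0² + 0.3²) ≈ 2.0 units.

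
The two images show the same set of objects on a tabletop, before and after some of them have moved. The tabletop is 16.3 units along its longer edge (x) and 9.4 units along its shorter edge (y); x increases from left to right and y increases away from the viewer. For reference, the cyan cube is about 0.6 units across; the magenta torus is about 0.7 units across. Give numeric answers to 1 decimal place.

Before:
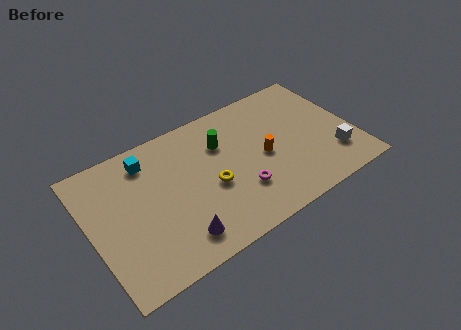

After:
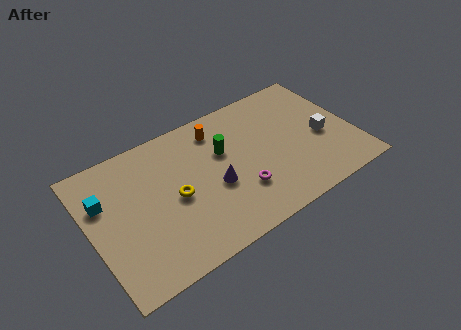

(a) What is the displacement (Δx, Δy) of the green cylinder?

(0.0, -0.6)

The green cylinder started near (8.4, 6.6) and ended near (8.4, 6.0).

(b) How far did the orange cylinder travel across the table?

4.1

The orange cylinder was near (10.7, 4.4) before and (8.3, 7.7) after, so it travelled √(2.4² + 3.3²) ≈ 4.1 units.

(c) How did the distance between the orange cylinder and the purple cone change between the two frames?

-2.6

The distance was about 6.5 in the first image and 3.9 in the second, so they moved 2.6 units closer together.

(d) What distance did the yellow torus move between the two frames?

2.2

The yellow torus was near (7.3, 4.0) before and (5.1, 4.4) after, so it travelled √(2.2² + 0.4²) ≈ 2.2 units.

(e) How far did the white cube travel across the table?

1.7

From (14.8, 2.4) to (14.4, 4.1), the white cube covered √(0.4² + 1.7²) ≈ 1.7 units.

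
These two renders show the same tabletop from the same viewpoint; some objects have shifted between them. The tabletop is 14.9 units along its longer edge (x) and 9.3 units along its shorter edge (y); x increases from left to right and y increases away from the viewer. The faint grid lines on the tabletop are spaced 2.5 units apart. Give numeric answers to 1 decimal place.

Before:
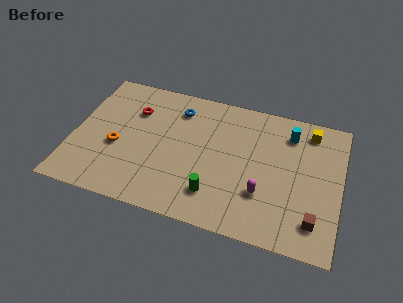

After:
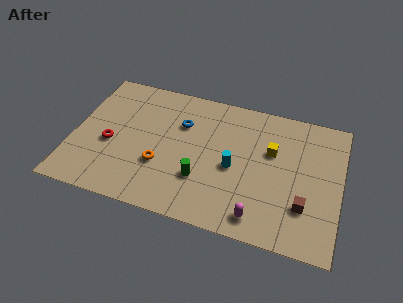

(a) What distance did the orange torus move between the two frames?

2.6

The orange torus moved from about (2.5, 3.8) to (5.0, 3.2), a distance of √(2.5² + 0.6²) ≈ 2.6.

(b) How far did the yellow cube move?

2.8

The yellow cube was near (13.0, 7.9) before and (11.0, 5.9) after, so it travelled √(2.0² + 2.0²) ≈ 2.8 units.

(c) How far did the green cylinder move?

1.1

The green cylinder was near (8.1, 2.1) before and (7.3, 2.9) after, so it travelled √(0.8² + 0.8²) ≈ 1.1 units.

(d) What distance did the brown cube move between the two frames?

1.0

The brown cube was near (13.6, 1.9) before and (13.0, 2.7) after, so it travelled √(0.6² + 0.8²) ≈ 1.0 units.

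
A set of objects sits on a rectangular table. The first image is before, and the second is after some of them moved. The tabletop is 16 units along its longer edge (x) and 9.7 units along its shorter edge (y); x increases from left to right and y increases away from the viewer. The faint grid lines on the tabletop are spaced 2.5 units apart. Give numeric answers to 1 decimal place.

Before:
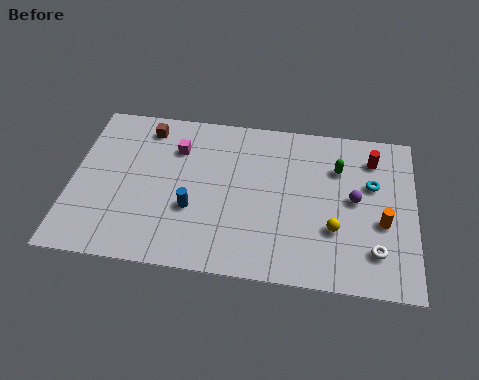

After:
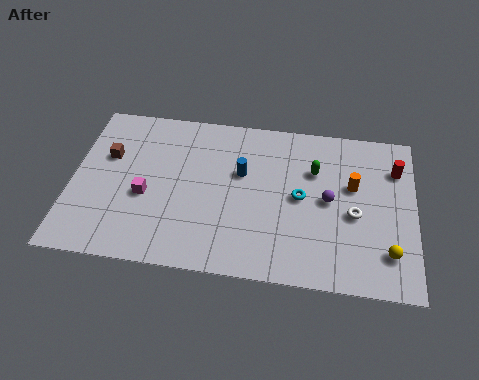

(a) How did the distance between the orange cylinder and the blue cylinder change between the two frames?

-3.6

They were about 8.8 units apart before and 5.2 after — 3.6 units closer together.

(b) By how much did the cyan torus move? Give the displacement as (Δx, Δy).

(-3.3, -1.2)

The cyan torus was at about (14.0, 6.1) and moved to about (10.7, 4.9).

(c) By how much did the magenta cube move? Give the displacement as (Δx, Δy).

(-1.3, -3.1)

The magenta cube was at about (4.8, 7.1) and moved to about (3.5, 4.0).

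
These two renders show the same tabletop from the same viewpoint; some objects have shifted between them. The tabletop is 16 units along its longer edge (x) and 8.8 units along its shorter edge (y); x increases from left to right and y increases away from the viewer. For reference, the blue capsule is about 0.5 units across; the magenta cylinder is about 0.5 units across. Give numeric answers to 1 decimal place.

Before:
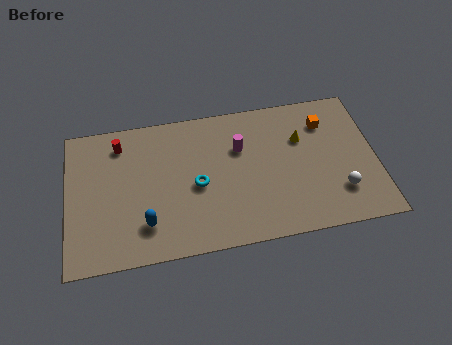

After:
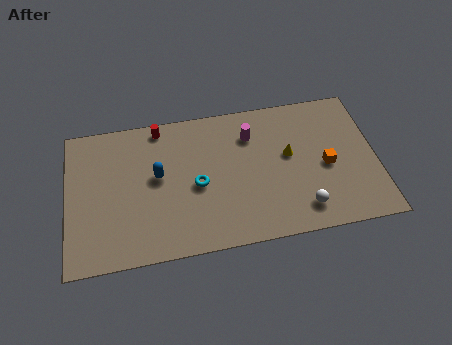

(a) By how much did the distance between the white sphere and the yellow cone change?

-0.6

Before: roughly 4.0 units apart; after: 3.4. That's 0.6 units closer together.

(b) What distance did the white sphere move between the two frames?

2.1

The white sphere was near (14.0, 2.3) before and (12.0, 1.6) after, so it travelled √(2.0² + 0.7²) ≈ 2.1 units.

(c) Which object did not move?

the cyan torus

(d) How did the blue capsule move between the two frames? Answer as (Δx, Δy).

(0.7, 2.8)

The blue capsule was at about (4.0, 2.1) and moved to about (4.7, 4.9).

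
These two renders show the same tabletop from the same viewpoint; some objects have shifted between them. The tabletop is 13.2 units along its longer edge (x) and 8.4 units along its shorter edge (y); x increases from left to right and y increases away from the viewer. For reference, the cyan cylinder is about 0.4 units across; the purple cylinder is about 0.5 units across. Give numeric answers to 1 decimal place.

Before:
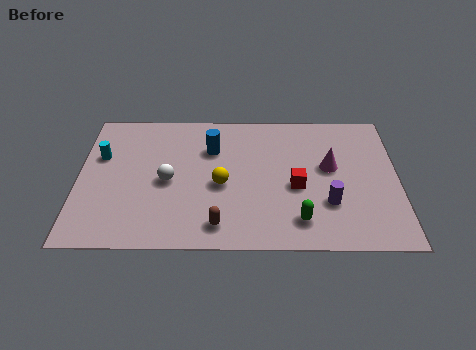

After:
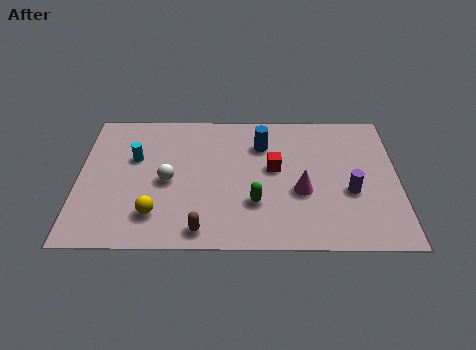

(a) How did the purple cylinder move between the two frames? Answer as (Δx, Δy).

(0.9, 0.7)

The purple cylinder started near (10.3, 2.6) and ended near (11.2, 3.3).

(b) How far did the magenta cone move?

1.9

The magenta cone was near (10.4, 4.8) before and (9.2, 3.3) after, so it travelled √(1.2² + 1.5²) ≈ 1.9 units.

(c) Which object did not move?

the white sphere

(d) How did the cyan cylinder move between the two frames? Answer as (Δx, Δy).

(1.4, -0.1)

The cyan cylinder started near (0.9, 5.4) and ended near (2.3, 5.3).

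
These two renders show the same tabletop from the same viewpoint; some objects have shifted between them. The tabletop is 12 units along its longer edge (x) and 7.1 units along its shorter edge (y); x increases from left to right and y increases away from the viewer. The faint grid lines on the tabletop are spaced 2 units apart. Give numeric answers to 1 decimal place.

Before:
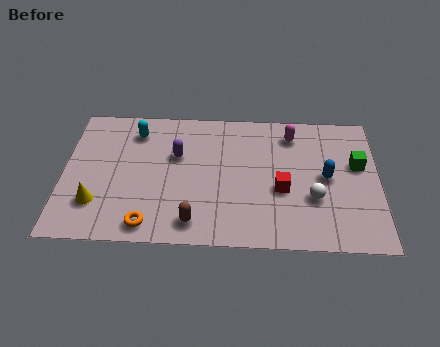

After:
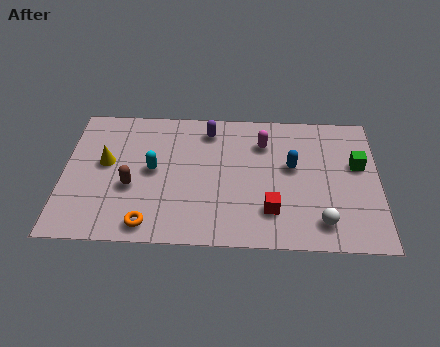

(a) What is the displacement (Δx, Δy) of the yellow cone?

(0.3, 2.1)

The yellow cone was at about (1.3, 1.9) and moved to about (1.6, 4.0).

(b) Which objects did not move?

the orange torus and the green cube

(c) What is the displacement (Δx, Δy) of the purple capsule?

(1.2, 1.4)

The purple capsule was at about (4.3, 4.5) and moved to about (5.5, 5.9).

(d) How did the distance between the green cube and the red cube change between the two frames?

+0.9

The distance was about 3.2 in the first image and 4.1 in the second, so they moved 0.9 units further apart.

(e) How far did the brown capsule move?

2.9

The brown capsule moved from about (5.0, 1.1) to (2.6, 2.8), a distance of √(2.4² + 1.7²) ≈ 2.9.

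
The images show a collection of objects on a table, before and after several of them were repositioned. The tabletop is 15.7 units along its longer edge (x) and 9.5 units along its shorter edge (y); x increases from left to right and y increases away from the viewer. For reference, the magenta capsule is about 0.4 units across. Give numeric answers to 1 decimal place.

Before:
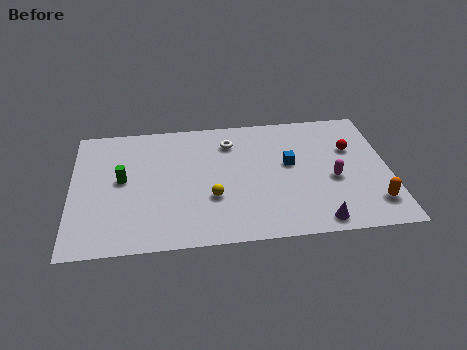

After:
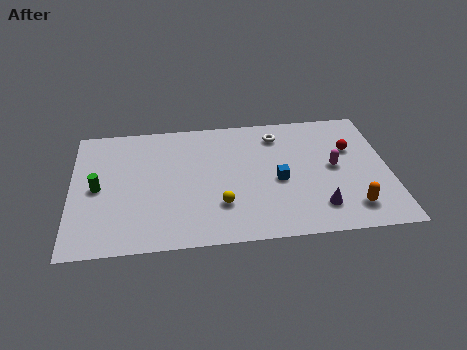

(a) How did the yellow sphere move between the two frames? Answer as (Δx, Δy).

(0.4, -0.6)

From the two frames, the yellow sphere sits at roughly (6.9, 3.3) before and (7.3, 2.7) after.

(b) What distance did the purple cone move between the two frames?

1.0

The purple cone was near (12.0, 1.0) before and (12.1, 2.0) after, so it travelled √(0.1² + 1.0²) ≈ 1.0 units.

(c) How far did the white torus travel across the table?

2.4

The white torus was near (7.9, 7.4) before and (10.3, 7.7) after, so it travelled √(2.4² + 0.3²) ≈ 2.4 units.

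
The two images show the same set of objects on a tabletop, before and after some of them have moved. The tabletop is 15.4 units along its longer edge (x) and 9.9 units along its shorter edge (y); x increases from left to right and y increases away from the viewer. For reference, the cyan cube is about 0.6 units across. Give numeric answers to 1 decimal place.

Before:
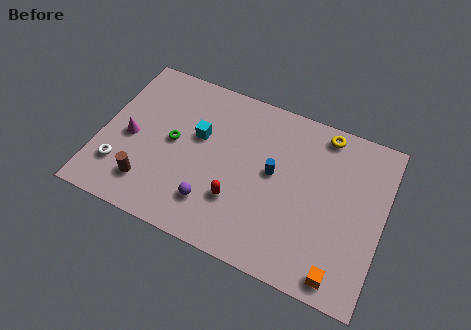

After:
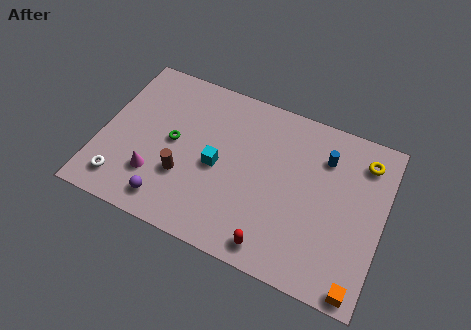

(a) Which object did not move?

the green torus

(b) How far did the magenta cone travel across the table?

2.4

The magenta cone moved from about (1.6, 4.5) to (3.2, 2.7), a distance of √(1.6² + 1.8²) ≈ 2.4.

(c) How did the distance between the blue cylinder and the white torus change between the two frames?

+3.3

Before: roughly 8.6 units apart; after: 11.9. That's 3.3 units further apart.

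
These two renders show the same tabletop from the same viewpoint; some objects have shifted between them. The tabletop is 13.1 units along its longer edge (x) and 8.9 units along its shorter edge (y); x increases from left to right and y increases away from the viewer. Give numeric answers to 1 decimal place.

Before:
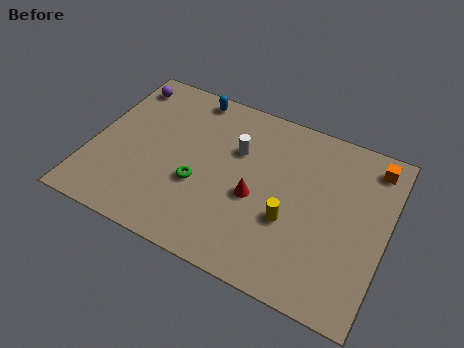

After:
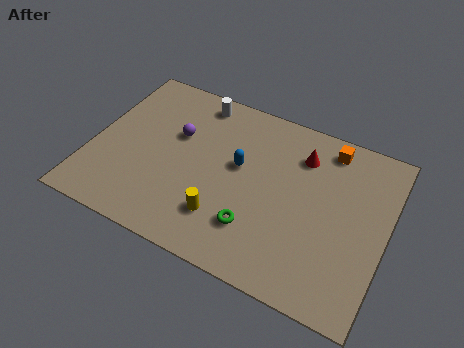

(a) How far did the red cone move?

3.4

The red cone was near (7.4, 3.8) before and (9.1, 6.8) after, so it travelled √(1.7² + 3.0²) ≈ 3.4 units.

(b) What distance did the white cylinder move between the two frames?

2.8

From (6.3, 5.9) to (4.2, 7.8), the white cylinder covered √(2.1² + 1.9²) ≈ 2.8 units.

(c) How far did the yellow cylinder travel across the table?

3.0

The yellow cylinder was near (9.0, 3.3) before and (6.2, 2.2) after, so it travelled √(2.8² + 1.1²) ≈ 3.0 units.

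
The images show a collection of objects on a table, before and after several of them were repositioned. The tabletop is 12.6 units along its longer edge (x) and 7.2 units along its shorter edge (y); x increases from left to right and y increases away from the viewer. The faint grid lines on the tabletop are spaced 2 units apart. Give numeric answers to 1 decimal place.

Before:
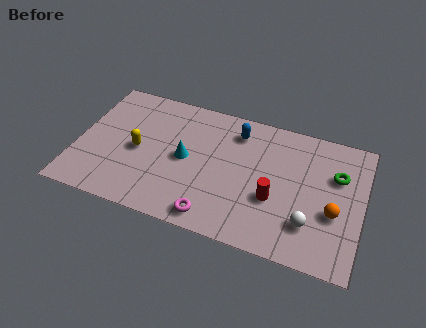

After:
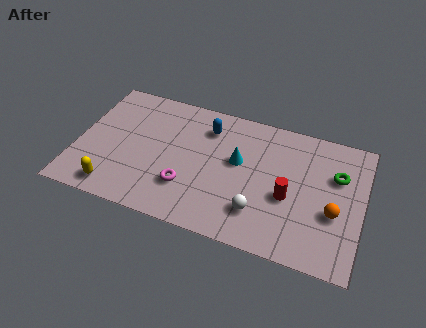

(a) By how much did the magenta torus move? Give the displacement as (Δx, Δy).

(-1.3, 1.2)

From the two frames, the magenta torus sits at roughly (6.3, 0.9) before and (5.0, 2.1) after.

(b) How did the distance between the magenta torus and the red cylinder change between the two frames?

+1.4

Before: roughly 3.1 units apart; after: 4.5. That's 1.4 units further apart.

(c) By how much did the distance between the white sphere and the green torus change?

+1.3

They were about 3.1 units apart before and 4.4 after — 1.3 units further apart.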